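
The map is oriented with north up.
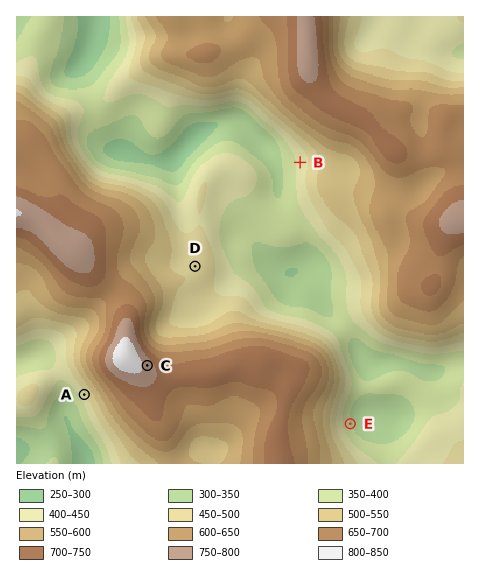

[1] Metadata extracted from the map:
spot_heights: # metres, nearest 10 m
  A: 440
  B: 420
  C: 780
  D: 490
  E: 350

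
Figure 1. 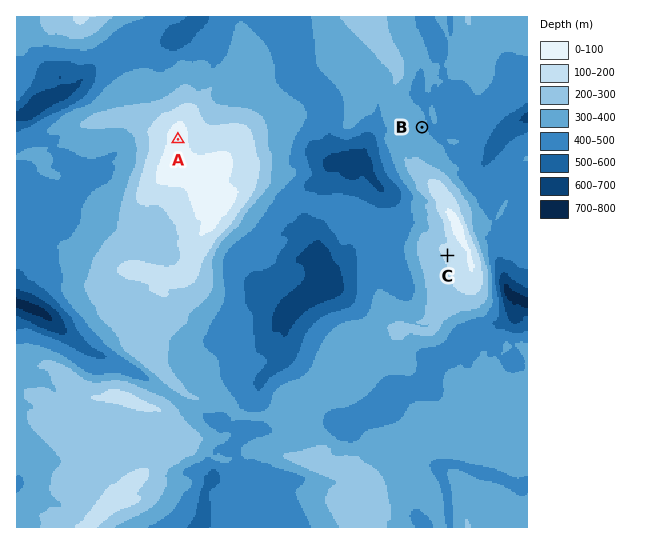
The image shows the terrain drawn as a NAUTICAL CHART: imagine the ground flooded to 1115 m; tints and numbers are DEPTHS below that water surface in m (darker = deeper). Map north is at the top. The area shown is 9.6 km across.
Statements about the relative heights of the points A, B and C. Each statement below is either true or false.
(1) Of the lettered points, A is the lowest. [false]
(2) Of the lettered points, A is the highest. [true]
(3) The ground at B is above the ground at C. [false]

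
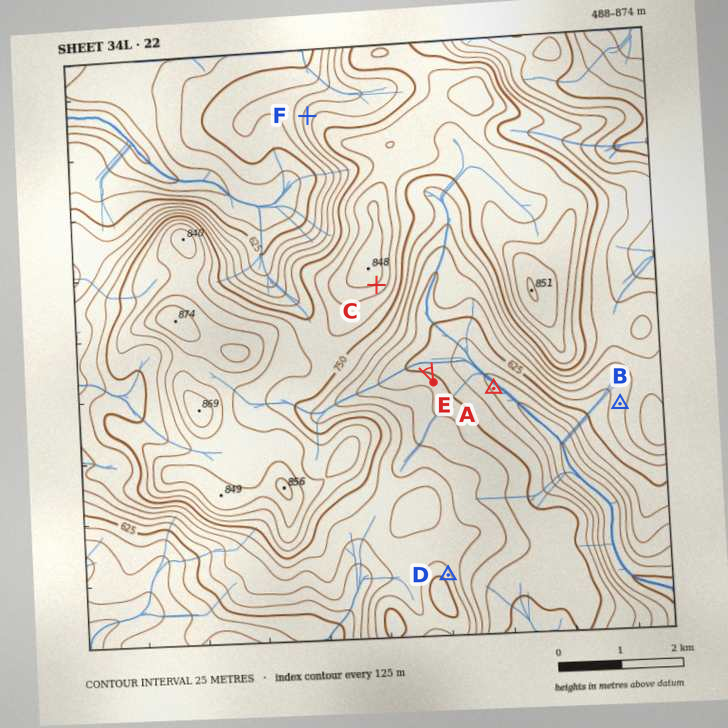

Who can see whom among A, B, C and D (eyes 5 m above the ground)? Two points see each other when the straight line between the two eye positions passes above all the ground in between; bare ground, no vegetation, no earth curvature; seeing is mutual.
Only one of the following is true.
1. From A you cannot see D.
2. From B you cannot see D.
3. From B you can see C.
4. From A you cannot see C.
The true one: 1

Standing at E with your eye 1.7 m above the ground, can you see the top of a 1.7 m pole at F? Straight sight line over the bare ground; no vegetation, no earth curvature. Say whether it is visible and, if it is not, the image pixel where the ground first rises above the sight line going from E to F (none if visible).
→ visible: false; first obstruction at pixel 413 338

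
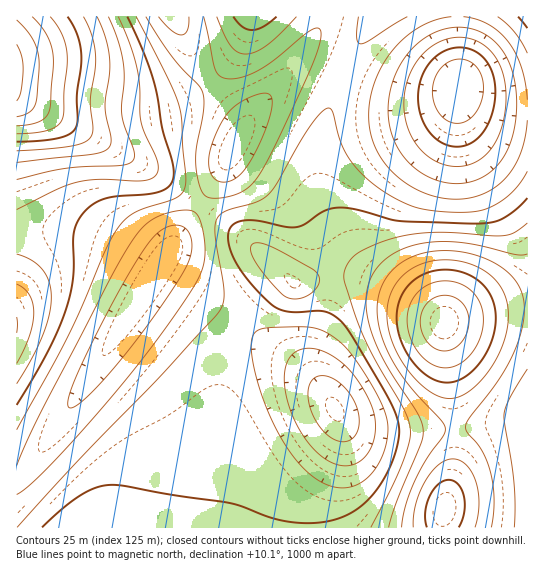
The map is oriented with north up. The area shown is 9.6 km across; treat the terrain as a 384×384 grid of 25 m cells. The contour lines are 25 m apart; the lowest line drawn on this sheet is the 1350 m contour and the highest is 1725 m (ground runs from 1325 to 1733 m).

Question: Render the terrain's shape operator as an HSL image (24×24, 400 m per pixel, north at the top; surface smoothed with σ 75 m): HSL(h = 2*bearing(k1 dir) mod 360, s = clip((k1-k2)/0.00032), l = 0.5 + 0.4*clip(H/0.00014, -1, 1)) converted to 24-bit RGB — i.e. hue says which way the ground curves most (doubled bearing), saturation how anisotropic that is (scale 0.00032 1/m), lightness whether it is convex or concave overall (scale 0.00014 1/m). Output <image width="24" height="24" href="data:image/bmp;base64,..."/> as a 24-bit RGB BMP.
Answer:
<image width="24" height="24" href="data:image/bmp;base64,Qk32BgAAAAAAADYAAAAoAAAAGAAAABgAAAABABgAAAAAAMAGAAATCwAAEwsAAAAAAAAAAAAAYI6KwIiOtISKk3+DhH6Cgn2BgnyAgnx/gXt+gXx+gH59fIR/eI6GcZqWYpGiTWehPDeeXTKuzofQ8+HY7+zcgKGySmiUUWSEImlionl/woiPp4GHjH6Dg32CgnyBg3uBg3uAgn1/gYR/fY6BeZ2Kb6eaWpmoQl2YMS+IQDOPloix8urZ8uPZtoq8Wk6WUlKDCUU/Qnx3tYOKvIWNm36Fh3yDg3uCg3uCg3yBhH+Ag4uBf5uCeqqJbK2WU4qbOEF6NCplQDxpcKBr6u2089zDxXaTiFOYZ1aDEFJIEFJLY46PwIaOsYGKkn2EhXuDhHuDhH2Ch4WChpSCgqeAebGAZqKES2B2NipTNyVHTkVWeaVJz+dc58pwwGhhl1iDel2CNHRiBz02JGhho3mAwIWOpH6Hi3yEhHyDhH+CiYuDjZ2CjK9/fax0Y4BoRTlSLxs2OyQ7V0QynZ4e0u8B1ugKoaE0hF1ZgWR8XYdkF1tPBzw2RHx3toKKuYKMmX2Fh32DhYCBjZGClaSBma98kJ9qaVBRPyI/LRYvNRotZzopyb8m2PEpwOkidacwOG85XXJzcIxuQntrCEE6D05IZISPv4SNroCJkH6DiISBkpSBoKZ+qqp0k3VbZDhOQRw/NRo6Rx1GkWBQ0cxu2OV6vt1reL5OPYdXNGtneoyQcIaDJmtjBDMuJWdipHmBvoSNon+Fj4SAlpR/o5x6pYZojkxSajBZUydZNxxSUzR5oomS1NSv4ua90N6uk8CJUaGNLWh5m4KwkX6cX3yHElVQBzo1R3x6toGJt4OInIKAl4t8n4JxoldShztIaThcVTxyJh95O0Wtnqu92t3T6+zf5unbt8m5cJeuMleO0IzNsny4pnqlR3V/CD88EVFMbWeRv4SKsICBnHx3mltloSxLmDAkXG5BP22GG0GZNHDNm7rN2+Pg6Oni6efi0MvUhH+8NjSj1om3xXq5vHquo3OcLWttBjYyK2plp3p+wH+Eq2Nvjzldkylk256oldbMII3IFWCrJ5HShsTRzd/a5ejj6OPj2sbaqHnIZC6ywXB8vnCYvHOhvXqci2aVF1dUCT46TXt3vGZzwDVakjJcdZ+z1/Tq2dryLSffKGisIqS/Yc/GqdXC097R3tTT1KzLw2DOjCS3pH1YqWNkq2qBuXSOuHmNUXh+Czk2FDg2fDtOyC9WwbSRzPblo+HOlFWfi0afXoKgJaqgM82cdMqVpsehwrCoxX+nzTm7ph6ujItRkXxblW1ko2x0unSAqGZxKkZGDiUlIzk+nMuy2PPntuDPklaCfENqgW6EfJqOSKmFJq5nOr9YcLFio45wrEtxqCmCpS6WfIVThIZXhn9eim9hp1NSwDQ9cjQ6FDs3ALufmf7mwt/Pu05vizxbgWZteJF6d6B+caR/RKRkLZU7TIU8dGtIdjdHhzNqoFWUfoVTfIJQeXRKcVY+eD0xpzw7v5SOdfjkCf/cDqqZjEBeyixTq11mkpN5e5t1dKJxbKRtZZ9xV49rS3VXS2JfaUptf1CBkVZ+gXg9c2cyZFMsZlQ2VZVWoN3Y1vXyyO3pKYN+DSMmKSU9tFtqv4aApp6AiaB1faNscqNlYJteWodpU3NzSk9oVkZncUlwg1JqemYmfX03TaVfdd7Wqfv7tfb1oc3GuWducT5TDx8kDSosXIRfxZSHvKCHo6h4iqVrfaRiZ5hbVYFgS2ptP0NjTjxjbERrfVFhgMulo+/su/r+pPX6dNLQX45lg11SqlNisViNOTxsDDAyKGJVrph4y6ONuKV/oalvjKVicZpZUYJaQGhtMTdiRzBkcD9wgFJf0fX6vvL1fM3LXYlyaV9Pc3FWaIl5eXCculu2rEabL1NbEU09R4tdw5+HyqGItaR2pKplhKFXT4ZKM2FaHihGNiFObjlkiFRUpMqsjJ14emthcl9faYR6a6iYY62ySk2injOs0jiQoFleIGpMGGhMhqFkz5uJyJp/tZ9rrKtVcYhFJ0ErExkgGhMgVDQ5jnhSuKqioIijg3ieeIShfrKxeMK3UI+2QSeFeBuD0jB51Id6WKNREWFHLXVdtY161pSHx45zt4halnJCPDElFhYdFRweOEstdZpKtq69ppK7lYS1jpewksC2ecC8OECYNg1WZRJmwkBe4K+Vx7iNMIJiD1NGUIZrzYiD2ISAxmtltUVPdTFXIRcwFSoyLXhSRbBOnZqzp4e2poqyoq6yncOvapitOBdmJgIxZRhauHhf28id2b6khqFvGF9THF5UoW9r2oaO1HeJw1uOtD+yUjGZLl2YOK+nTrqG"/>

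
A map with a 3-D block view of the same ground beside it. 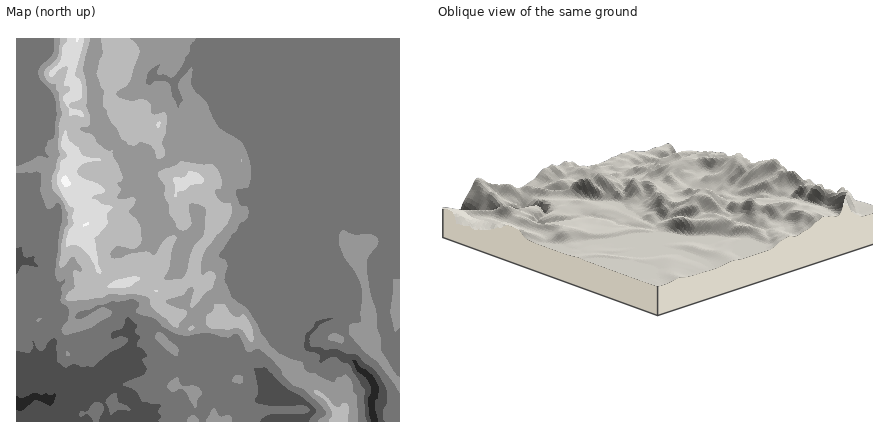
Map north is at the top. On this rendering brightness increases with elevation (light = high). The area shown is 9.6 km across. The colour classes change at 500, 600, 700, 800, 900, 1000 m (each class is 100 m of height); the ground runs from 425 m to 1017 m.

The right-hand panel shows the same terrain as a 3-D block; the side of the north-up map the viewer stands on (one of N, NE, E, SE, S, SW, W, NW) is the NE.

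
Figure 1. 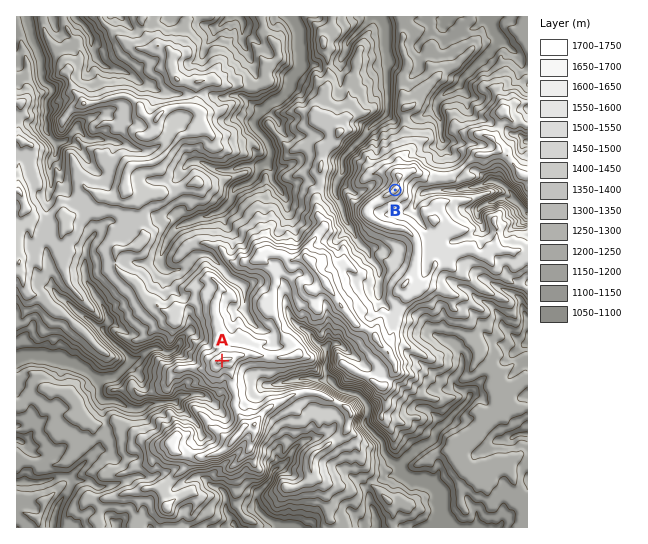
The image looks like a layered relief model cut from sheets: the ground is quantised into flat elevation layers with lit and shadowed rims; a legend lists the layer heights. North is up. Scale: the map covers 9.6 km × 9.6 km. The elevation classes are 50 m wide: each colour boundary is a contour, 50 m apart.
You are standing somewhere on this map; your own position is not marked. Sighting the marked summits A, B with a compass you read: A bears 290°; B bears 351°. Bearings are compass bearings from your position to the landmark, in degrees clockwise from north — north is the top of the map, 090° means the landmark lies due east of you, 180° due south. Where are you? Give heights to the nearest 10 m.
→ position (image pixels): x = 435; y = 438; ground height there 1070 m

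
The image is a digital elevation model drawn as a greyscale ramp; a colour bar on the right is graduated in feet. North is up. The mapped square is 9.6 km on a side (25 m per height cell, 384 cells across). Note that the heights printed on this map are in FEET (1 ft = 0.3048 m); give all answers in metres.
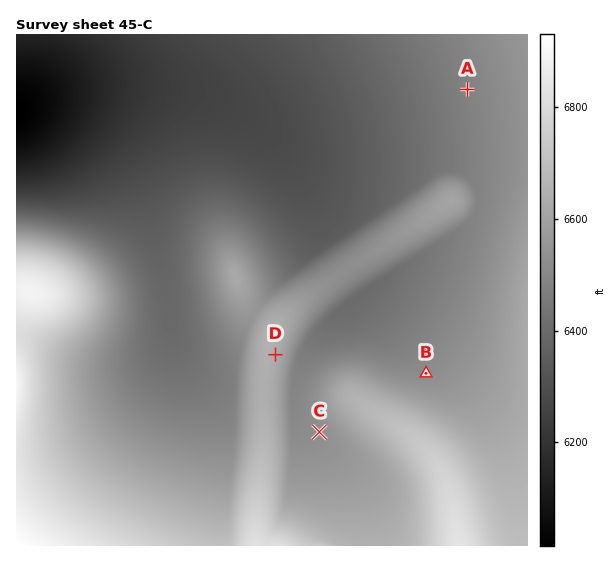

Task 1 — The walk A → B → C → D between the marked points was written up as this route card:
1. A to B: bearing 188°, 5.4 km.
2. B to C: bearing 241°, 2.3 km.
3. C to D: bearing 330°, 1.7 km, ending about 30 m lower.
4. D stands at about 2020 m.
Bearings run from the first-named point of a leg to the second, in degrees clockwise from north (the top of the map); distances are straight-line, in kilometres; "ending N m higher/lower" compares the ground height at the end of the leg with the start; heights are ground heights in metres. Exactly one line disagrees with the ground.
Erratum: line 3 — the sense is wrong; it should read higher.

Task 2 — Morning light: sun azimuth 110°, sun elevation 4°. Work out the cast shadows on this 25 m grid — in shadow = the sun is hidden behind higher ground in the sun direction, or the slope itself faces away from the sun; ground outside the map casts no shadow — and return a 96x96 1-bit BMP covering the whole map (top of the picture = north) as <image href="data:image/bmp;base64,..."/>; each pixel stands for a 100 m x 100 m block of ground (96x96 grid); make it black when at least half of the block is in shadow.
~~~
<image width="96" height="96" href="data:image/bmp;base64,Qk2+BAAAAAAAAD4AAAAoAAAAYAAAAGAAAAABAAEAAAAAAIAEAAATCwAAEwsAAAIAAAAAAAAA////AAAAAAAAAAAAAOAAAAACAAAAAAAAAeAAAAAGAAAAAAAAA+AAAAAGAAAAAAAAA+AAAAAOAAAAAAAAA+AAAAAOAAAAAAAAA+AAAAAMAAAAAAAAA+AAAAAMAAAAAAAAB+AAAAAMAAAAAAAAB+AAAAAIAAAAAAAAB/AAAAAAAAAAAAAAB/AAAAAAAAAAAAAAB/AAAAAAAAAAAAAAA/AAAAAAAAAAAAAAA/AAAAAAAAAAAAAAA/AAAAAAAAAAAAAAA/AAAAAAAAAAAAAAA/AAAAAAAAAAAAAAA/AAAAAAAAAAAAAAA/AAAAAAAAAAAAAAA/AAAAAAAAAAAAAAA/AAAAAAAAAAAAAAA/AAAAAAAAAAAAAAA/AAAAAAAAAAAAAAA/AAAAAAAAAAAAAAA/AAAAAAAAAAAAAAA/AAAAAAAAAAAAAAA/AAAAAAAAAAAAAAA/AAAAAAAAAAAAAAA/gAIAAAAAAAAAAAA/gAcAAAAAAAAAAAA/gA8AAAAAAAAAAAA/gAcAAAAAAAAAAAA/gAAAAAAAAAAAAAA/gAAAAAAAAAAAAAA/gAAAAAAAAAAAAAA/gAAAAAAAAAAAAAA/gAAAAAAAAAAAAAAfgAAAAAAAAAAAAAAfwAAAAAAAAAAAAAAPwAAAAAAAAAAAAAAHwAAAAAAAAAAAAAADwAAAAAAAAAAAAAAB4AAAAAAAAAAAAAAA4AAAAAAAAAAAAAAAcAAAAAAAAAAAAAAAMAAAAAAAAAAAAAAAGAAAAAAAAAAAAAAADgAAAAAAAAAAAAAABwAAAAAAAAAAAADgB4AAAAAAAAAAAAPgA+AAAAAAAAAAAAfwAfgAAAAAAAAAAAfgAPwAAAAAAAAAAA/gAH8AAAAAAAAAAA/AAD/AAAAAAAAAAAeAAB/gAAAAAAAAAAAAAB/4AAAAAAAAAAAAAAf+AAAAAAAAAAAAAAP/AAAAAAAAAAAAAAH/wAAAAAAAAAAAAAD/4AAAAAAAAAAAAAB/+AAAAAAAAAAAAAAf/gAAAAAAAAAAAAAP/wAAAAAAAAAAAAAD/8AAAAAAAAAAAAAB/+AAAAAAAAAAAAAAf/AAAAAAAAAAAAAAP/AAAAAAAAAAAAAAD/gAAAAAAAAAAAAAB/gAAAAAAAAAAAAAAAAAAAAAAAAAAAAAAAAAAAAAAAAAAAAAAAAAAAAAAAAAAAAAAAAAAAAAAAAAAAAAAAAAAAAAAAAAAAAAAAAAAAAAAAAAAAAAAAAAAAAAAAAAAAAAAAAAAAAAAAAAAAAAAAAAAAAAAAAAAAAAAAAAAAAAAAAAAAAAAAAAAAAAAAAAAAAAAAAAAAAAAAAAAAAAAAAAAAAAAAAAAAAAAAAAAAAAAAAAAAAAAAAAAAAAAAAAAAAAAAAAAAAAAAAAAAAAAAAAAAAAAAAAAAAAAAAAAAAAAAAAAAAAAAAAAAAAAAAAAAAAAAAAAAAAAAAAAAAAAAAAAAAAAAAAAAAAAAAAAAAAAAAAAAAAAAAAAAAAAAAAAAAAAAAAAAAAAAAAAAAAAAAAAAAAAAAAAAAAAAAAA="/>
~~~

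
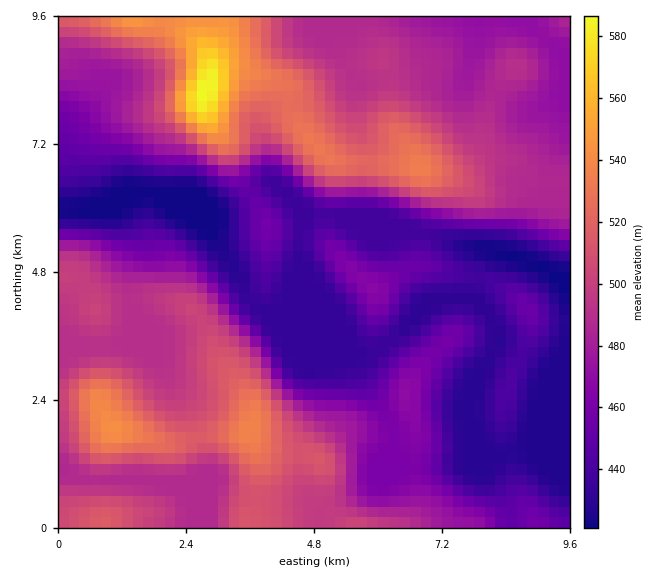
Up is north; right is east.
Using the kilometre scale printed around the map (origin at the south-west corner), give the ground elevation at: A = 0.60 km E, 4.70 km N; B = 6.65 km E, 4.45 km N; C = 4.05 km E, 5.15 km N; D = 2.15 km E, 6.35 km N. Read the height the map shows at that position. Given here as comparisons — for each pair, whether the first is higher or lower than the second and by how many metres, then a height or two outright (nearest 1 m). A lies higher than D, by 76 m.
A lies higher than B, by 58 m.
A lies higher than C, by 48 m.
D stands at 422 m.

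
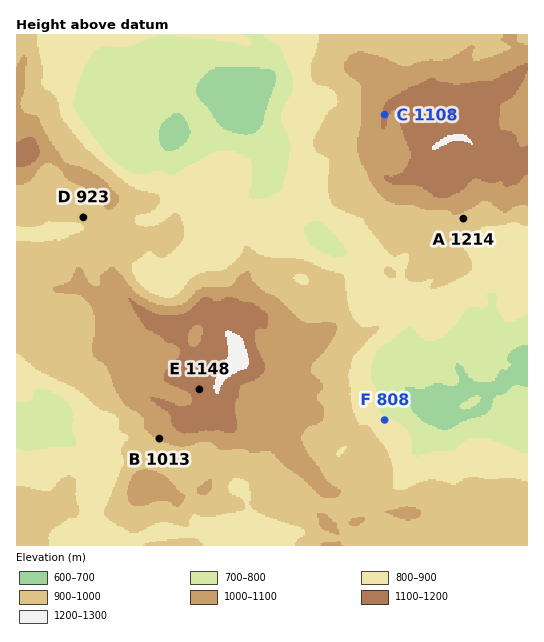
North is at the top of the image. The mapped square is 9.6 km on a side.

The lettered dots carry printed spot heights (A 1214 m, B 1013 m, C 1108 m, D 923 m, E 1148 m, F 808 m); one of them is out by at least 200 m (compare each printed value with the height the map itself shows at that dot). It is A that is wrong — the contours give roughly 964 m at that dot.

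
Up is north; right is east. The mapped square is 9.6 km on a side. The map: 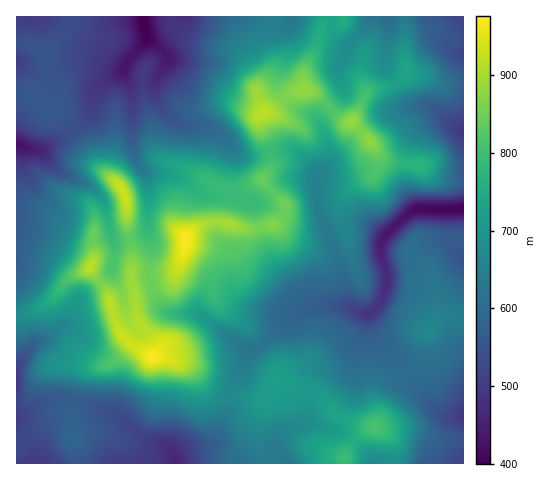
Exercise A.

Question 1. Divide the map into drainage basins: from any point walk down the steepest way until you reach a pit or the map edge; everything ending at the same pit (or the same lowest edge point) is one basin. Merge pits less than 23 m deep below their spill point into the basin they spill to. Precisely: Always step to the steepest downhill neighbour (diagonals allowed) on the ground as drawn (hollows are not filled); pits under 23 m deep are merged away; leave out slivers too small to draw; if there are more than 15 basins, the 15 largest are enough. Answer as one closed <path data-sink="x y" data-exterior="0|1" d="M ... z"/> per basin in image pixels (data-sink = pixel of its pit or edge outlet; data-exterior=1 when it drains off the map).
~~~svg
<path data-sink="463 208" data-exterior="1" d="M305 90l-14 4-17 14-11 5-4 6 13 39-2 10-8 12 24 24 1 4-3 7-8 9-19 4-13 0-20-6-16 0-13 6-10 10-1 14-11 23-39 12 2 25 5 13 14 16 1 10-2 5 13 2 21 8 16 20 12 8 43 6 7-4 10-14 8 0 32 12 18 20 10 6 30 7 4-7-2-27 6-10 8-5 19-4 12-10 3-9 3-20 14-17 11-3 12 0 0-134-23-3-21-13-24-2-12-3-12-17-21-22-3 1-7-3-25-25z"/><path data-sink="144 24" data-exterior="0" d="M343 16l-268 0-2 8-27 28 2 12 10 25-1 19-6 5 8 1 5 5 31 46 22 18 7 11 3 9 0 21 6 31-1 25 1 7 40-12 9-16 4-23 18-12 20-2 20 6 13 0 19-4 8-9 3-7-1-4-24-24 8-12 2-10-13-39 4-6 11-5 17-14 13-5-1-15 12-22 5-23 6-4 16-3z"/><path data-sink="175 463" data-exterior="1" d="M131 344l-19 18-25 6-8 8-9 35 3 17-1 12 4 8 1 16 266 0 2-9 7-11 13-14 7-3-18-4-17-7-21-22-32-12-8 0-10 14-7 4-43-6-8-5-20-23-26-9-9 1z"/><path data-sink="17 145" data-exterior="1" d="M29 95l-13 2 0 217 8 1 19-10 15-13 9-12 23-13 18 27 4 17 9 23 15 13 17 10 3-6-1-10-14-16-5-13 0-12-4-20 1-25-6-31 0-21-3-9-5-9-24-20-31-46-5-5-12 1z"/><path data-sink="17 384" data-exterior="1" d="M90 267l-23 13-9 12-15 13-16 9-11 1 1 128 3 0 6-8 22-17 12-4 9 1 11-41 7-6 25-6 18-18-9-10-5-9-10-35-14-18z"/><path data-sink="463 131" data-exterior="1" d="M407 72l-7 8-8 5-25 7-15 30 20 21 12 17 12 3 24 2 21 13 22 2 1-97-23 1z"/><path data-sink="463 416" data-exterior="1" d="M454 315l-13 3-13 15-5 27-9 11-11 5-13 2-11 10-3 5 2 27-4 6 2 2 6 3 28-1 25 10 29-2 0-122z"/><path data-sink="389 17" data-exterior="1" d="M404 16l-60 0-2 6-19 4-3 3-5 23-12 22 0 14 13 6 25 25 7 3 5-1 14-29 25-7 8-5 7-7-4-17z"/><path data-sink="463 17" data-exterior="1" d="M463 16l-59 1-1 39 6 17 12 3 20 8 23-2z"/><path data-sink="34 463" data-exterior="1" d="M68 414l-8 0-12 4-22 17-6 8-3 0-1 20 60 1 1-10-5-14 0-20z"/><path data-sink="17 62" data-exterior="1" d="M21 43l-5 0 0 53 13-1 19 20 9-7 1-19-8-18-4-17z"/><path data-sink="36 17" data-exterior="1" d="M74 16l-57 0-1 26 10 2 20 9 27-29z"/><path data-sink="463 463" data-exterior="1" d="M410 430l-26 1 28 4 14 6 5 10 2 13 31-1-1-25-28 2z"/>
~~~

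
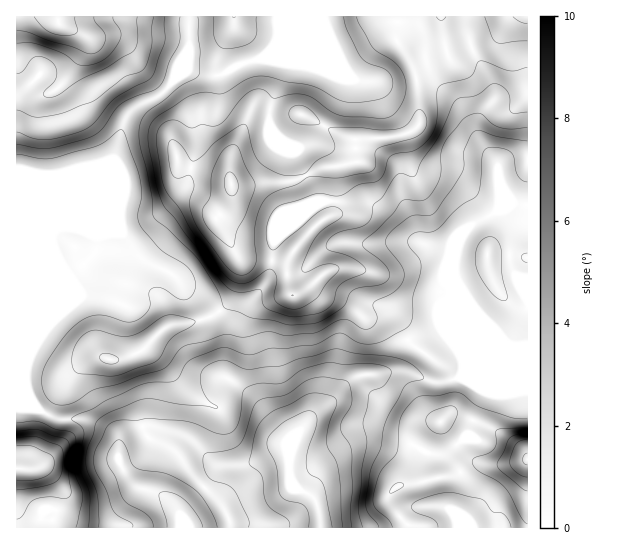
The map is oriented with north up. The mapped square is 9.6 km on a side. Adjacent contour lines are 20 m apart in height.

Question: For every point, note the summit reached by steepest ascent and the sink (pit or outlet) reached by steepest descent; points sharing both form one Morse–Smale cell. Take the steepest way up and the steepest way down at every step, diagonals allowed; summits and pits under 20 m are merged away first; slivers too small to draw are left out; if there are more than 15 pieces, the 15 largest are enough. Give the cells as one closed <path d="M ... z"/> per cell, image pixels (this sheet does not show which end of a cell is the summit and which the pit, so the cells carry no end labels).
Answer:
<path d="M266 59l-25 5-19 11-7 1-12-1-14-6-11 7-17 19-28 14-9 12-9 37-12 29-38 39 24 6 33 1 11 17 12 11 26 12 11 12 24 12 13 13 9 19-4 32 1 16 21 14 15 15 27 31 5 10 3-12 9-12 14-14 11-6 19-22 13-6 16 0 13-4 6-8 6-17 7-7 29-12 21 26-1-66-4-10 1-26 4-13 5-8 32-20 3-7 0-12-3-28-18-24-20-36-28-23-12-1-16 4-44-2-46-18-26 0z"/><path d="M189 16l-173 1 0 389 2 2 18-1-8-12-3-9 0-16 6-17 12-20 6-7 20-51 16-11 11-13 1-13-2-2-16-7-15-2 39-40 10-25 8-33 7-15 10-9 23-10 16-18 12-30z"/><path d="M119 232l-31 1 9 5-1 13-11 13-16 11-20 51-14 19-8 20-2 21 3 9 7 11 7 6 5 1 20-34 11-11 16-9 11-2 10 3 4 3 9 24 8 14 7 26 14 0 33 12 24 24 5 2 30-1 30-16 7 0 4 8 2-10-4-9-42-46-19-12-3-5 4-45-9-19-13-13-24-12-11-12-26-12z"/><path d="M401 371l-23 4-16 0-9 4-23 24-11 6-23 26-7 22 0 18 4 10 5 4 12 6 5 4 4 10 2 19 88 0-20-27 0-7 8-7 56-11 20-12 22 1 33-6-1-80-69-2-23 6z"/><path d="M527 16l-249 0-1 23-5 10-9 9 24 5 26 0 46 18 44 2 16-4 12 1 28 23 20 36 18 24 3 28 0 12-3 6 13-5 17 1z"/><path d="M521 204l-11 0-12 5-8 7-21 11-9 11-5 21 0 18 4 10 1 66-22-26-28 12-7 7-6 17-7 9 19 0 26 11 23-6 70 1 0-172z"/><path d="M49 415l-4 0-10 34-8 17-4 3 19-1 13 13 4 8 0 10-7 22 1 7 127-1 0-13-13-15-12-7-17-4-10-10-9-17 0-19-5-9-27-13-25 0z"/><path d="M151 425l-8 2 2 7 5 5 19 8 11 10 15 21 28 28 8 22 89-1 0-12-5-16-5-4-12-6-7-10-2-25-3-6-7 0-30 16-30 1-5-2-24-24-11-6z"/><path d="M527 460l-32 5-22-1-20 12-54 9-10 9 0 7 8 13 13 14 117 0z"/><path d="M142 427l-16 8-7 11 0 15 9 17 10 10 17 4 12 7 13 15 1 14 49 0-1-9-10-18-24-23-22-29-23-10z"/><path d="M105 357l-11 2-16 9-11 11-20 35 15 6 19-1 17 5 16 9 5 12 7-10 17-10-7-24-8-14-9-24-4-3z"/><path d="M277 16l-87 0-1 31-12 28 2 1 10-7 14 6 12 1 7-1 19-11 21-5 10-10 5-10 2-9z"/><path d="M17 407l-1 120 35 1 8-29 0-10-14-20-22 0 4-3 8-17 5-20 7-15-10-6z"/>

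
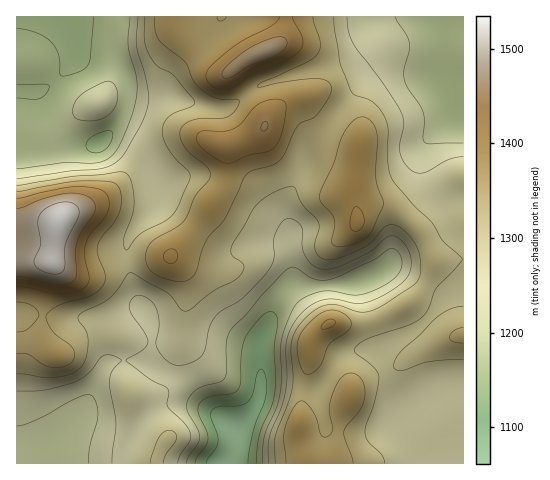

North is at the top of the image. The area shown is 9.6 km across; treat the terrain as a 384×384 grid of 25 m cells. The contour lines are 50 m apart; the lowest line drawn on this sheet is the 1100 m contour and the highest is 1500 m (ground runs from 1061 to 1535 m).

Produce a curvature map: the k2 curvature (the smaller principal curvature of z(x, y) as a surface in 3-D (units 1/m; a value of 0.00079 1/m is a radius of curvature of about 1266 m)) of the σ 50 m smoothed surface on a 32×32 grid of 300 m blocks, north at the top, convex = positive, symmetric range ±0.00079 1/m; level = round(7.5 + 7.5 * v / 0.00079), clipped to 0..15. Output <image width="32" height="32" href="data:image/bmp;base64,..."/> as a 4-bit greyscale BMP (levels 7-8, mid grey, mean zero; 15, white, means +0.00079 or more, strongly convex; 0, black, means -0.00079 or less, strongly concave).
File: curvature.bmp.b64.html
<image width="32" height="32" href="data:image/bmp;base64,Qk12AgAAAAAAAHYAAAAoAAAAIAAAACAAAAABAAQAAAAAAAACAAATCwAAEwsAABAAAAAAAAAAAAAAABEREQAiIiIAMzMzAERERABVVVUAZmZmAHd3dwCIiIgAmZmZAKqqqgC7u7sAzMzMAN3d3QDu7u4A////AId3ZYdYYxEzFXeHiHhld3d3d3WHR5mWMwSnVWdWVnd3d3d1Z0SbpSMBiZRVRGd4d3dmZVZjRDAUEEiiV2NXd3h2VVRZlWUiRkAWYlmkVnd3ZUQyWZZ3VohgBUM6o1dmd2aJYTZlVWiYUAZlFnNodlVmq5M0VWiHh1AHmDNFaHZmd3h0WHVoiHZgCbdDRVZ3eHdlZnh1Z3dlYQWnh1ZkRYpmUzRWZGd2Z3MAWug2d1NWQzMzRERWd2d0IxJkNnmFVURoh3Y0VWd4hiMgAAJGZmZXqnZ1J5h2aIhjMyEAAkZ2WKhkZDm6hmeIckmXMhFJhlZmU1Q4qHdlZmNJl4UBVmZWd2RDFHZmdmdkNWfIA3dWV6qHdTI1V4ZnZFRHpiV2WEiaiIdURImXZmRodnZnZWZHeYh3VVRod2d1V5h2Z1ZmIiRmVVVlMjVWZUZ3dlZWeTIQATRlVURmVmQ2ZndVVnlmZCAFdVZ4mWiENleIZUVmd3dTAnVnmWZppDZGqWZUVYdnZ0BnZ3dEepRWNIhndmZ3Z3qgNlQQAEmEd0Jnd3ZnZlZ5khZTJGIBV4mEVndmZ3dlVWIXZHi6MAA1h1ZmZneIdmVhN2ZUeGdSElZXd2Z3iHdmcWh3ZDaJmGd2V4d2aHd3dnFZmHZDRol3dkeIdmh3d3aCN4d3dTIkVnZFVmZ3"/>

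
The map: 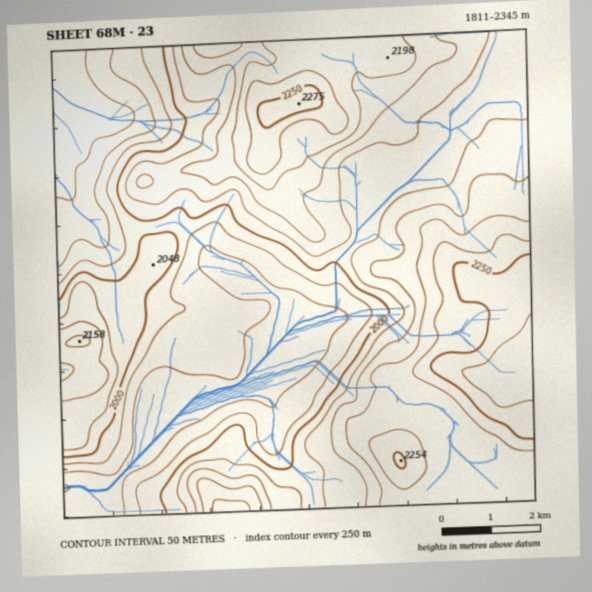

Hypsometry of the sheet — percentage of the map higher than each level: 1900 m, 86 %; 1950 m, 74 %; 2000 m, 66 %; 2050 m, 51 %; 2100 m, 36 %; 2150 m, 26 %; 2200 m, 12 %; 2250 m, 6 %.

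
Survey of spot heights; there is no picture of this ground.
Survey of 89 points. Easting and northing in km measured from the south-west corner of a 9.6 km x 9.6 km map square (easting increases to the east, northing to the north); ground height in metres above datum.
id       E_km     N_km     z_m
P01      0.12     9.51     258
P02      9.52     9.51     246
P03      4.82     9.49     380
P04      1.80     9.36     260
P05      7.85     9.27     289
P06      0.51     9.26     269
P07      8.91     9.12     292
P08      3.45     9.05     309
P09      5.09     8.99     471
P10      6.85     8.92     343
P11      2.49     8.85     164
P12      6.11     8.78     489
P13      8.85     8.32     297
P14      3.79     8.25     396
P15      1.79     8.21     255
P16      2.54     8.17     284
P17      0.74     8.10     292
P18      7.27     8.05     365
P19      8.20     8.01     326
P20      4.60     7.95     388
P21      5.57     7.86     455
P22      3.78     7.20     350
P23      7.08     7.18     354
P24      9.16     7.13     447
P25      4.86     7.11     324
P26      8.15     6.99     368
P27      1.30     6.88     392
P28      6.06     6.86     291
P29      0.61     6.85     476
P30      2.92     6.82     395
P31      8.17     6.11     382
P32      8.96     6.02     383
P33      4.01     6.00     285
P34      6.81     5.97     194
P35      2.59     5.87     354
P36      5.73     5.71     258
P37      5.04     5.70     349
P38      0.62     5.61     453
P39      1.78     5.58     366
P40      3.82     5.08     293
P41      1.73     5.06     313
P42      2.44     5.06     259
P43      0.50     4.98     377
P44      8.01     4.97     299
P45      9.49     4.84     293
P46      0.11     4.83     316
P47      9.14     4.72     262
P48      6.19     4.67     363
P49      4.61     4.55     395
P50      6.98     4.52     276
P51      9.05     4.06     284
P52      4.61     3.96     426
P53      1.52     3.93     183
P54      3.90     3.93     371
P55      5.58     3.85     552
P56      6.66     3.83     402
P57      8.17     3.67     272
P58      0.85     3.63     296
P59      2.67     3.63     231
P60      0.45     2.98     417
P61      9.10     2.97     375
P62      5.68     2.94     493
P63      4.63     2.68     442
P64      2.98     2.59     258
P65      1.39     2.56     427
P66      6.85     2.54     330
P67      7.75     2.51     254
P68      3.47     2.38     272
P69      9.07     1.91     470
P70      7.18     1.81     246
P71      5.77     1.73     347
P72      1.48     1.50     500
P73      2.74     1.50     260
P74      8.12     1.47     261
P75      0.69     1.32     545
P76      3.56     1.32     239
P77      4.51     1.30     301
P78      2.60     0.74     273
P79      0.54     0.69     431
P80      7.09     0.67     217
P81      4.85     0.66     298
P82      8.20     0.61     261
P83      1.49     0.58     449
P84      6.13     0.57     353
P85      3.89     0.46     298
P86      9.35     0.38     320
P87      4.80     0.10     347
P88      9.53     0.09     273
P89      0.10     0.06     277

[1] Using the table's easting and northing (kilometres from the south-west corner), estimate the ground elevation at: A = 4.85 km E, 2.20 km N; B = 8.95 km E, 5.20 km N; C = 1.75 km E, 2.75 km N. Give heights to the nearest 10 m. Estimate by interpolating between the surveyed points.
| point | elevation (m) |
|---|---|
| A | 420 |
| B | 260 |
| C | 360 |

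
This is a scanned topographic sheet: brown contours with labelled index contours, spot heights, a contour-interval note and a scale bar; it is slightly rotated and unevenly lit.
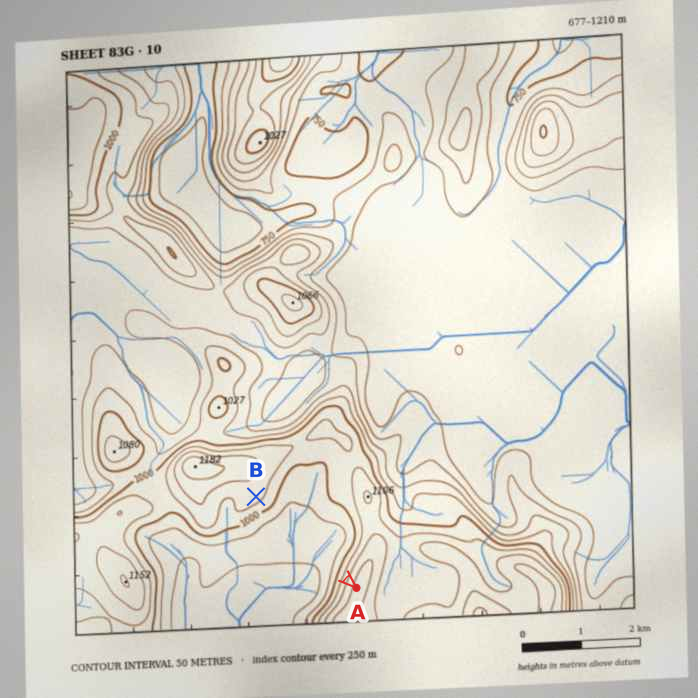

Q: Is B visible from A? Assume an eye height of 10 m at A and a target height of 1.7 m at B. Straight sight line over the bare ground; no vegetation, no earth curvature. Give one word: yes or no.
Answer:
yes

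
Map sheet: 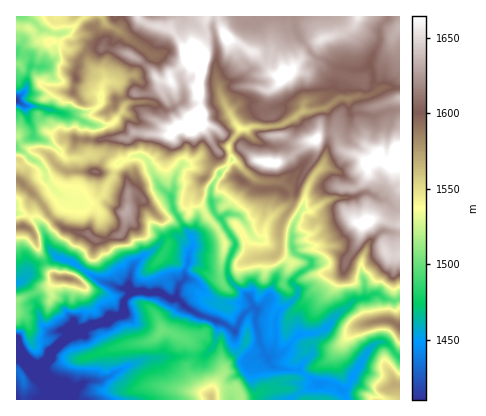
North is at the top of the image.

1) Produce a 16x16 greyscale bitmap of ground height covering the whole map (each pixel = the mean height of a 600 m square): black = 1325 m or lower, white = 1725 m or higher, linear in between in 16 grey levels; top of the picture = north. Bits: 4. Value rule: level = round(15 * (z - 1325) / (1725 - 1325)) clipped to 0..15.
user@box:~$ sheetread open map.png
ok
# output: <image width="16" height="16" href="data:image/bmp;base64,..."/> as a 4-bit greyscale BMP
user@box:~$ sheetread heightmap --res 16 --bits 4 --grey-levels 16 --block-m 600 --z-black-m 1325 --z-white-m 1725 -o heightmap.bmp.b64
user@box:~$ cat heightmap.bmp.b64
<image width="16" height="16" href="data:image/bmp;base64,Qk32AAAAAAAAAHYAAAAoAAAAEAAAABAAAAABAAQAAAAAAIAAAAATCwAAEwsAABAAAAAAAAAAAAAAABEREQAiIiIAMzMzAERERABVVVUAZmZmAHd3dwCIiIgAmZmZAKqqqgC7u7sAzMzMAN3d3QDu7u4A////ADM0VmeGVVVpI1VVZmVFVlhENWZmVUVXd2VERlRERWaJZ3VERGVWd2dXZkVVaId6m4aKhmV4h4q8mZm5d3iYm8yYiKl4eaqbvJiZmImau6vNeJmZqqq7u81neKvNuaq7u1eZq7yquqqraJmbzavMu6t4mrq9zMzLu3iaq8zLu8zL"/>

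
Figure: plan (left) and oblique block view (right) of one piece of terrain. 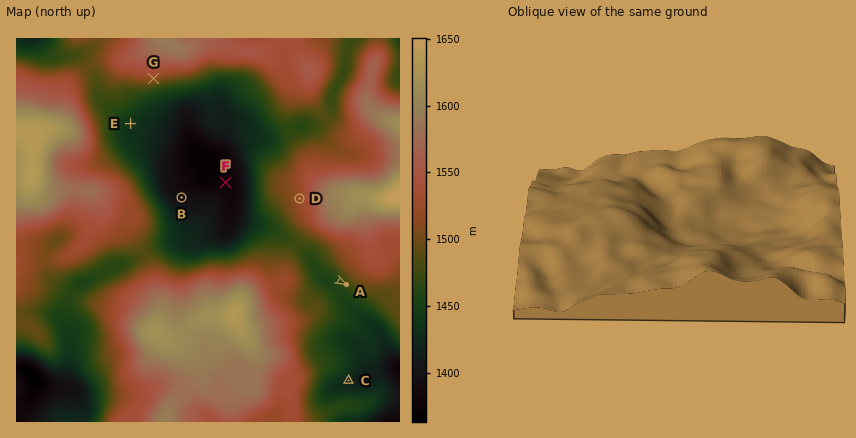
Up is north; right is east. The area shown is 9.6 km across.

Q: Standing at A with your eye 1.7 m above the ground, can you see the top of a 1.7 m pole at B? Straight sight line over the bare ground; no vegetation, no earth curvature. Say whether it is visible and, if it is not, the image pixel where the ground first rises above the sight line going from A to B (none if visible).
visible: false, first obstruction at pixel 314 268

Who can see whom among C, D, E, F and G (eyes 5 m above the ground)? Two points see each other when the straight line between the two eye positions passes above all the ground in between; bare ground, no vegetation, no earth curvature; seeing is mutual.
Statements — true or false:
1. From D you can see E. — true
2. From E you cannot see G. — false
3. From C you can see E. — false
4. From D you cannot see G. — false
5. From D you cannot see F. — true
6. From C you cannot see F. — true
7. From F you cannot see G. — false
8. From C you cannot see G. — true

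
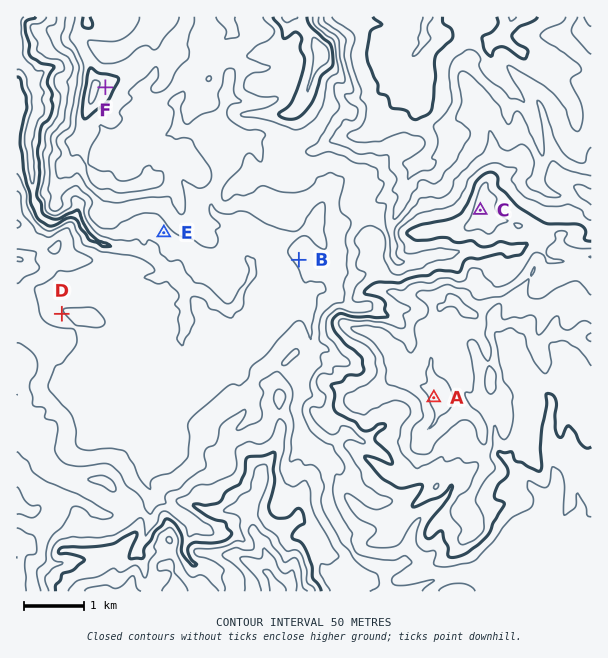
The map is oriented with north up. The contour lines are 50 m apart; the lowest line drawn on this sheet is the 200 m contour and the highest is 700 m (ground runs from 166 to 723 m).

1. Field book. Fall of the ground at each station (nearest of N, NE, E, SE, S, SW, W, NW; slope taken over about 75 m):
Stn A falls W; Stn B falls SW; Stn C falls W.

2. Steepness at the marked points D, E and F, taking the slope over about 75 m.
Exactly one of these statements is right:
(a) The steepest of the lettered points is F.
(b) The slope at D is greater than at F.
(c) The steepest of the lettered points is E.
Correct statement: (a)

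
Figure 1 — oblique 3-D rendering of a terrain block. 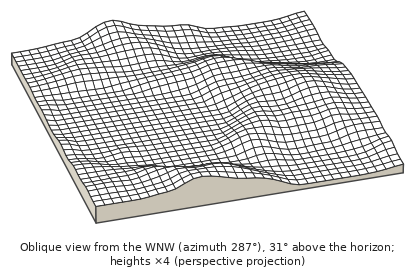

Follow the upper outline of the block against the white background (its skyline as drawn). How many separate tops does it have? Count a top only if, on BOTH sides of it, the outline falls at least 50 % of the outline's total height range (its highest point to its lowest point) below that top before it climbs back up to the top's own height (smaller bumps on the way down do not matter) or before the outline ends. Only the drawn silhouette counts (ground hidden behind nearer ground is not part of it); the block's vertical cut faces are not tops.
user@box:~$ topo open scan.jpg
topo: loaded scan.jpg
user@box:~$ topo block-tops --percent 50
0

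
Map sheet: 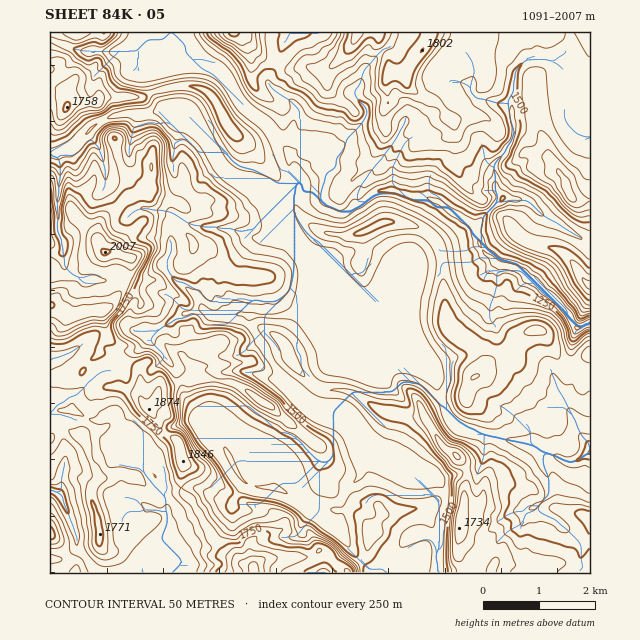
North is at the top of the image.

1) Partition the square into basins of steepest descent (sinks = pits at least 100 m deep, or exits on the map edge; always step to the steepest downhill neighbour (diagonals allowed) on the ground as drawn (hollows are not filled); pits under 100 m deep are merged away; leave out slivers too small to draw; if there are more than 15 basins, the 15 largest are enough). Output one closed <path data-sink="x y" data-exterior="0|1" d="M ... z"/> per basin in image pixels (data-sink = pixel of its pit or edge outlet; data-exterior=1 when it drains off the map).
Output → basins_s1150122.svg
<path data-sink="577 328" data-exterior="0" d="M590 32l-540 0 0 344 28 0 22-24 39 17 2 31 16 19 4 9 18 16 4 20-2 12 1 16 10 8 20 35 11 15 16 12 11 4 5 7 335 0 0-54-10-5-33-7-18-20-11 0-14-4-14 1-7 5 0 7-5 13-7 5-8 0 3-45-9-12-17-14-16-27 1-4 18-10 20-4 8-17 5-5 2 0 13-14 16-5 12-20 7-5 17 0 12 22 8 9 15-1 12-10z"/><path data-sink="60 496" data-exterior="0" d="M100 352l-22 24-28 2 0 194 203 1 1-4-4-3-11-4-16-12-11-15-20-35-10-8-1-16 2-12-4-20-18-16-4-9-16-19-1-31z"/><path data-sink="590 452" data-exterior="1" d="M540 331l-9 0-10 4-14 22-16 5-13 14-2 0-5 5-8 17-20 4-19 11 16 30 20 17 6 9-3 45 8 0 7-5 5-13 0-7 4-4 17-2 28 5 18 20 40 9 0-163-16 9-11 0-8-9-11-21z"/>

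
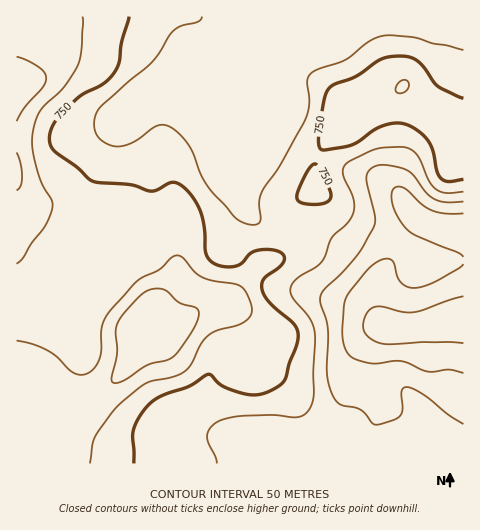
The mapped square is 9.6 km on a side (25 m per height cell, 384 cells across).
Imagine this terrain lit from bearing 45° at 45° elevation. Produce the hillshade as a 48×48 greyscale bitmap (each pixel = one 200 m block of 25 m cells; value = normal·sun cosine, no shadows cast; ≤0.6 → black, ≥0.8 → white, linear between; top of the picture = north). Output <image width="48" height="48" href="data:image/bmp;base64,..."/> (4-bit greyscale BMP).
<image width="48" height="48" href="data:image/bmp;base64,Qk32BAAAAAAAAHYAAAAoAAAAMAAAADAAAAABAAQAAAAAAIAEAAATCwAAEwsAABAAAAAAAAAAAAAAABEREQAiIiIAMzMzAERERABVVVUAZmZmAHd3dwCIiIgAmZmZAKqqqgC7u7sAzMzMAN3d3QDu7u4A////AIiId4mqqqqZiJq6qYiIiIiZmql2eZmZmYiIeImqqqqZiZq6mYiIiIiZqql3iamZmZmIiJmaqqqpmaqpmIiIiIiZqpmImqmamamYiIiZmaqZmZmYiId3d3iamZmZmpmaqqmZmHeJmZmZiIiId3ZmZniaqqqpmYmaqpmIh3eIiJmIh4iHZlRFVXmrqqqph3mqqoiId3iIh4h3d3d2UzNFVoq8u7qodoq7qoiIiJmYdndlVWdlMzRmZ5vdy6qXZ6vLqoiImqqHZmZTNGdkRGeIiaztyqmHec3Lu4iImrqGZmZDNGh2V4mZmb3typmZrN3Lu5mZq6l1VmZUVomHeJmZmbzduqu7ze26u6qqu6lkNWdmeJqXeIiIibzdy8zM3dyqu7u7u5hTJGd3iJqHZ3iIib3d3d3czLurvLu7qYdSJGd3eJl2VniIic3u3dzLqqqrzKqpiIdTNGd3iZl2VniIm9/+3MupiImqu5iIiIdlVXeJq7qHZomrzv/+3LqHZmeIiIiIiIh3ZnibzMqYeKzd7//ty6l1RFZmZoh3eIiId3i93bqpm97u3d3LqphkNEVmZnZmeIiIh3m93Lu7ze7cu7qZmYdlRFVmZmZniZiIiIm8u7ze7typmYd3iIh1VWZmZnd4mZiIiImqqs3u3LmHd3d3iIh2ZneId4iImZiIiImIms7suYiJmYiIiIh2ZniZiIiImZmIiIiHis3KmImruqmZiIiHd4mqqoiIiZmIiIh3iry5mau7qqqZiZmHeJq7uoiImqmIiIh3ibu6q8u5iJmYiZmZqru6qoiJmph3eIiIibu7vLqGZ4iHeJqrzLqYd4iJmpdniJmYmrzMy6hlVndmeavN25dTM3iZqph4mqqpmr3dypdVVmZmis3dymIAAImqqqmau7upms7tuodmZ3Z5ve7cpyAAAKvLu7u7zLqZm97sqYd3d3ec7u3KhAAAAM3cu7zMu6mIm97KmIh3d3it7cunQQAAI97svMzLqZiIm925iIiHd3isyph0IAACRO7svMy6mYiIrNyoiIiHdniZhmVCIhACRe7su7u6mZiJvdyYiIiHdmd2VERDRCESVt3bqquqmZiazcuYiIiId2ZURFZVVCATZ8zKmaqqqZmazLmIiIiIh2VEVndlUxElebu6maqqmZiau6iIiIiIh2QzaIdlQyNXmqqpiJmZmYiaqYiIiIiIiGQkaJhlREaJvJiHeIiIiIiJmIiIiIiIiGMkeZh2VnmrzIiHeHdmeIiIiIiIiIiIh1M2mqmHd5vMzJmZmHZmeIiIiIiIiIiIh1VoqqmHeKzcuru7qYd4iIeIiIiIiIiIh2eKqpmIis7bmczLupmZqYiIiIiIiIiIiImqqpiZrO7amszLqqmqqpmIiIiIiIiIiImamYiavO7Kq7uqqqmqqqmZiIiIiIiIiIiZmIibzd27vKqpmZmqqqmZiHd4iIiIiIiIiImrzMy7vJmZmZmqqpmZiHd4iIiIiIiIiImau7uqu5mZmZmqqZmZiHeIiIiIiIiIiImaqqqqqg=="/>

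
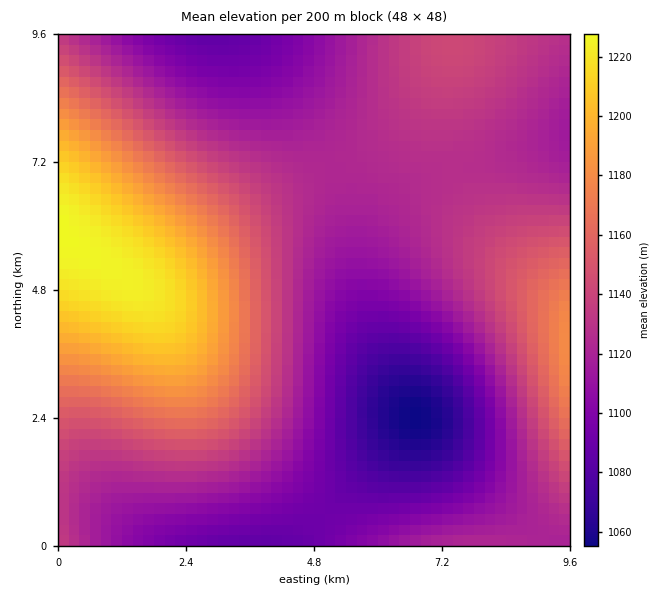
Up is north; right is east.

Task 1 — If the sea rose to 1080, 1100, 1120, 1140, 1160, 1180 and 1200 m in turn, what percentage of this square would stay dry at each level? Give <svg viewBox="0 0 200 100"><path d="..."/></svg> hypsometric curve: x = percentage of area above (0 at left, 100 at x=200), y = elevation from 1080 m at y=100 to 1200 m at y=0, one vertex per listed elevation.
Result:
<svg viewBox="0 0 200 100"><path d="M189 100l-25-17-38-16-62-17-22-17-15-16-10-17"/></svg>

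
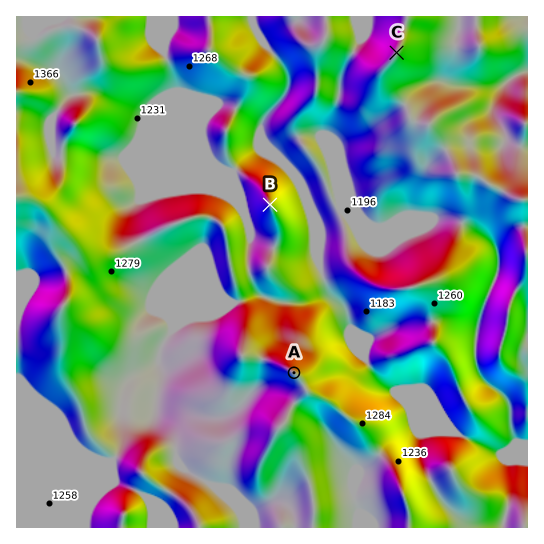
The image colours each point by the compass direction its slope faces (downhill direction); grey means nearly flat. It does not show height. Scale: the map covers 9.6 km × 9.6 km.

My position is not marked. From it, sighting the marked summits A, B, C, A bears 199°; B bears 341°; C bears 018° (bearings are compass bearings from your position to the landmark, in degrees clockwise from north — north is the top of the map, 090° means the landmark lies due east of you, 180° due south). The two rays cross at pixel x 310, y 322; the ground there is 1235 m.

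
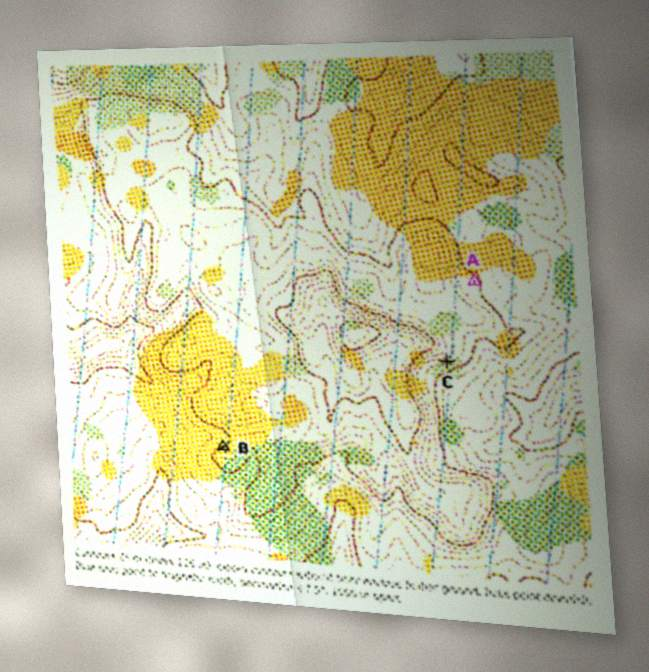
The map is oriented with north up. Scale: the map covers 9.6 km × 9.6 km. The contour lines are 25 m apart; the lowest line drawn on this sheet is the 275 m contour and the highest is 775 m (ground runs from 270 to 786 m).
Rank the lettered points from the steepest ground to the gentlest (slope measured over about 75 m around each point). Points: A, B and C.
C B A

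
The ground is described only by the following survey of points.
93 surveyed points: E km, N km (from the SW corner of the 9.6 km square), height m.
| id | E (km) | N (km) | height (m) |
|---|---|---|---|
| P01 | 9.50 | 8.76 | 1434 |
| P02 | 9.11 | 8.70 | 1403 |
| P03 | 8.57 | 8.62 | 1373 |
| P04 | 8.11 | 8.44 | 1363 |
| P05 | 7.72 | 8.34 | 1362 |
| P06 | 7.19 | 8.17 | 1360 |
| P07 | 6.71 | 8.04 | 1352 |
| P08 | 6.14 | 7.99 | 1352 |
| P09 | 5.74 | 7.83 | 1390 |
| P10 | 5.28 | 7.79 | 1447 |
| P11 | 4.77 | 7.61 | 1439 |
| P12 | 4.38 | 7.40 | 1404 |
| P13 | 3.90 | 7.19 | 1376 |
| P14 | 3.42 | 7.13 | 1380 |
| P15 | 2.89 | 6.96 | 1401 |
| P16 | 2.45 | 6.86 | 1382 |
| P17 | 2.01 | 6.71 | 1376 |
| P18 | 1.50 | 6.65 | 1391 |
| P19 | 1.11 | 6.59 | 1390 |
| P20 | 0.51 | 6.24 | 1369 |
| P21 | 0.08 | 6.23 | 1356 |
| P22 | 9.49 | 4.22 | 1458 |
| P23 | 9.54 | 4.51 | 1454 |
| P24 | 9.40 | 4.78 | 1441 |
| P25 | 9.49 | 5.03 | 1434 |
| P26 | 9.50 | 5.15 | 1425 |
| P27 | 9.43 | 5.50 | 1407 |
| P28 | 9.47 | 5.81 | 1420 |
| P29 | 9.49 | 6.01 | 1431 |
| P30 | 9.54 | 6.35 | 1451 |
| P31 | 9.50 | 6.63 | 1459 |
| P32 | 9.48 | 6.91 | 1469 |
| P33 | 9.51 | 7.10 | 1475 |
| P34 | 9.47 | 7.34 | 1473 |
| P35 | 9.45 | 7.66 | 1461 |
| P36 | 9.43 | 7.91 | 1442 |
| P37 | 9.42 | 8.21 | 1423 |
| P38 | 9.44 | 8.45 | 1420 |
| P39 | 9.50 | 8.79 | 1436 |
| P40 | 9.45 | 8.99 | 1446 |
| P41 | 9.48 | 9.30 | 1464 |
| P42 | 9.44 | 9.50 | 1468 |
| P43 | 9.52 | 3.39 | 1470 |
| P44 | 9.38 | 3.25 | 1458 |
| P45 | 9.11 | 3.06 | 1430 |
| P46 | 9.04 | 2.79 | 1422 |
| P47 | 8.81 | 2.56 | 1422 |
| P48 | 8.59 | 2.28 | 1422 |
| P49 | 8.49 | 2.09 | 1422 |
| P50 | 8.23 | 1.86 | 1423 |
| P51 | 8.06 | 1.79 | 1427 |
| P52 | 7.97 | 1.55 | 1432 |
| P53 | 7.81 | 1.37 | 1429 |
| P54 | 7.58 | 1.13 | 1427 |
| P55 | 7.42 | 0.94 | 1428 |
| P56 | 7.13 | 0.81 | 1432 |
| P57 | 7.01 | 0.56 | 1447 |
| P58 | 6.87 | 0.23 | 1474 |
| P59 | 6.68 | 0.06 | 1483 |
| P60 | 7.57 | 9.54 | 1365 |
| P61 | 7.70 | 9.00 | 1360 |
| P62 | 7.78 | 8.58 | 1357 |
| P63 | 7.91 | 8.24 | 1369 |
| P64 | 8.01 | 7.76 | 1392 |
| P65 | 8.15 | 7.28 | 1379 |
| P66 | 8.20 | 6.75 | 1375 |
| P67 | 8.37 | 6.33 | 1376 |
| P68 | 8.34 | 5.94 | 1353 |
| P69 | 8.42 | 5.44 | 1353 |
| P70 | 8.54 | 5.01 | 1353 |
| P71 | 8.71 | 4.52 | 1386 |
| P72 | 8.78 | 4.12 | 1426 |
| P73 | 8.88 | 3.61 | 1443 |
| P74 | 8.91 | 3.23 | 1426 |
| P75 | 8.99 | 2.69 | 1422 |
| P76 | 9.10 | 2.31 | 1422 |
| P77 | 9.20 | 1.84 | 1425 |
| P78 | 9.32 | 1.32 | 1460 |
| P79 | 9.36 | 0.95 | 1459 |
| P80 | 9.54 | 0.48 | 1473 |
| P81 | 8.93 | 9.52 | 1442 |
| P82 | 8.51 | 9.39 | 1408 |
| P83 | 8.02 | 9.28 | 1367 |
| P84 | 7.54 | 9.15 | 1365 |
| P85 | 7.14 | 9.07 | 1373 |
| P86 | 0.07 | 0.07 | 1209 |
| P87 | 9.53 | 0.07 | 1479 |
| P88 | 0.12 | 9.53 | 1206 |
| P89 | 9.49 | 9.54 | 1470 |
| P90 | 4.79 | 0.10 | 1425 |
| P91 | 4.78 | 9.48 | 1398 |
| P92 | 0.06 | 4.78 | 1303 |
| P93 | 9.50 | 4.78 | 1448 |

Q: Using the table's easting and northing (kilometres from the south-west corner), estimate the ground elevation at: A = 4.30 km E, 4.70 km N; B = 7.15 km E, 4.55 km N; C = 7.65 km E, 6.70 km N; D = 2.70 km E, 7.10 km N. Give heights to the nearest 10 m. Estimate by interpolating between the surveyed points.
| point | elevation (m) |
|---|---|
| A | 1390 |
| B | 1370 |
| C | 1360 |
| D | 1410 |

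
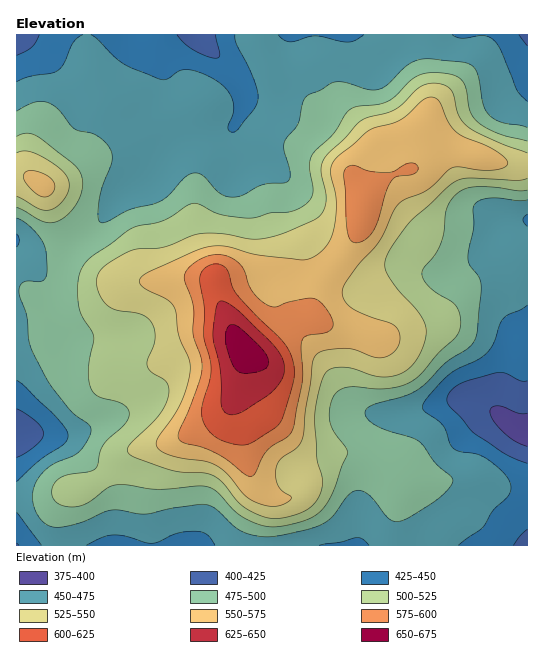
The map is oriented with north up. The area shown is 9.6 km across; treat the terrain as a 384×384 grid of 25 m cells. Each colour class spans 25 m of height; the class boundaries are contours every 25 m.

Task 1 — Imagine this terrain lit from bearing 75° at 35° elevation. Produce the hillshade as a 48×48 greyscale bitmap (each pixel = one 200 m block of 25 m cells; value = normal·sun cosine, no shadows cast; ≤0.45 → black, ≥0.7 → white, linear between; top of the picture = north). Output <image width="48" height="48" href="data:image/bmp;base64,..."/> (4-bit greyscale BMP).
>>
<image width="48" height="48" href="data:image/bmp;base64,Qk32BAAAAAAAAHYAAAAoAAAAMAAAADAAAAABAAQAAAAAAIAEAAATCwAAEwsAABAAAAAAAAAAAAAAABEREQAiIiIAMzMzAERERABVVVUAZmZmAHd3dwCIiIgAmZmZAKqqqgC7u7sAzMzMAN3d3QDu7u4A////AERWd4h3ZneHdmVmZnd3d3dmZ4d3iIiJmURGd4h3ZneHdmVVVWd3iIh2Z4h3iIiJmDNGd4h2Znd3dlQzNGeImZh2Z4iIiIiIiERFZ4iHZnd3dlMSNXeJqphlVniIiIiIiERFZ4iHZnd3dkISV4iKu6hlVniIiIiIiERFZ4iHd2d3dkEUeZiJu6hlVniZiIiJmVRGeIh3dmZmZTIliqmJq6hmZ4mZmImamVVWd3ZmZlVVZTNGmqmJqph3eJmqmImqqmZWZlVVZVVVVURXmpmaqpiIiJmqmZqrqmZmVVRVZVVVZUVnmZmrupiImZmqqZq6qmZVVFVWZVRFVVVniZrMupmZmZmaqqqqmWZURFZmZlRERFZ3iJvdypmZmYiaqqqZh1VERFZmZmVDM0Z4iazdypmZiImaqqmHdlRERWZ2ZmVDI0Z4iKzdypiHeImqqZh3ZlRFVWZ2ZmZTIjVniKzdyodmZ4mqqYd2ZlVVZmZmZmZkIiNXeKzuyXZVZ4mqqId2ZlVWZmZmZndlMQJXeb3tuHZVaJqqqIh3ZmZndmZnd3ZlMAJXis7sl2ZWeJqqmYiHZmZndmZnd2ZUIAJorN3Kh3ZniJqqmZmYd2Z3dmZnd2VDIBR6zduYd4d4iaqpmaqod2Z3ZmZndmVDISSL3Ll3iZmImaqZmruoiGZ3ZVVmdlVUMSat25d3mqmZmZqZmruoiGd3ZVVmZmVUIki8uYd4mqmYmZqZmqqYiHd3VUVWZmZUIlnMqIiImpmImaqZmamYh3d2VERWZmZkM3rLmIiIiZmJmaqZmZmId3d2ZUVmd3ZlRHu6mYiHeImZmpmZmYiHd3dmZVVmd3dmVoq6mYiHd4maqZiJmYh3eGZnd2ZmeIh2Z4qqmIiHdmiaqYiJmZh3iFVWd3dmeIh3d4mpiHd3dVaKuoiZqZiIiTNGiIdmZ4d3eImZiHd3ZTSLupiZqZmImSNHiZh2d4d3eJmYh3d3ZCN7y5maqpmZmCNYmpmHd3dmiZmId4h2UhN7upiaqpmIdzNpq6qYiHdmiamHd4h1MRR6uoiaqYh2VUV6vLqYiHdmiamHeIdkISWJmYiaqXZUVWebzLqZiHdmeZmHd3ZTETaIiHiamGVVZ3iry6mZiId3eJiHd2VDIleIh3iZhlZ4iYm7upmZiIh3eIiHdmVUM1eId3iYdmiqqpmqqYiIiIh3iIiHZmZmVEVnd3iIiJrLuomamIiIiIiIiIh3ZmZ3ZURXd3eImrzLqoiZmIiIiIiHeIh3Z3ZnZVRXd2eJvMy6mXiJmHeIiIh3d4iHZmZndmZ3dlaKzcypiHeJmHeIiIh3d4mYZmZndmeIdUV6zMupiXeIh3eIiYh3eJqXZWZ3d3iYZUV5vMupmXeId3eJmYh3eJqGVWd3d4mYZVV5q7upmXd3ZniZmIh3ialkRnh3eJmIdmaJmqqZmXd2ZniZmIeJmpdEV4h3iJiHd3eJmZmZqndmZnmZh3iaqWRFaJh4iIh3d3iJmIiaqmZmZ4mZh3irp1RGeZiIiId3eIiImIiaqg=="/>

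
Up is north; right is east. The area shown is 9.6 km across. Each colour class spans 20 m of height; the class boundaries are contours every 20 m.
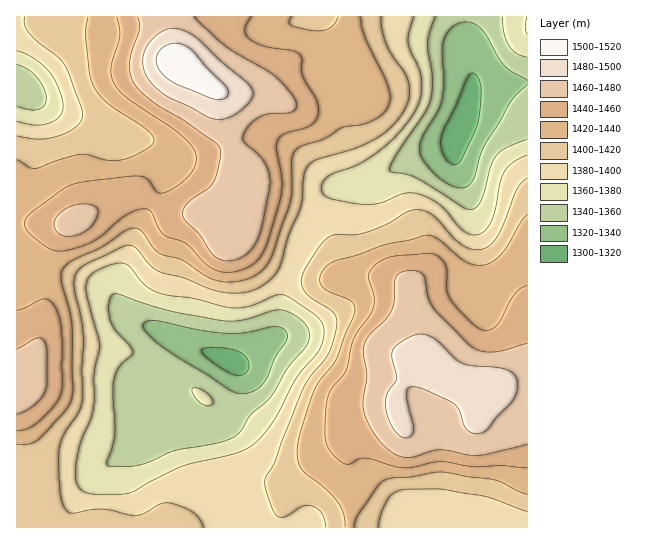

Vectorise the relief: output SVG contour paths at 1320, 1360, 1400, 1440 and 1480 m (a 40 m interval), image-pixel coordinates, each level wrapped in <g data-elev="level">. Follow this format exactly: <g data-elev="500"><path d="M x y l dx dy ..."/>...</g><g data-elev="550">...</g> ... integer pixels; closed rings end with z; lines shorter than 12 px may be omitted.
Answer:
<g data-elev="1320"><path d="M237 375l-8-2-15-10-10-8-3-5 6-2 15 0 13 2 8 4 5 7 1 8-5 5z"/><path d="M454 165l-5-3-6-7-2-9 0-9 25-57 3-5 4-2 5 4 3 9-2 33-4 12-13 28-4 5z"/></g><g data-elev="1360"><path d="M109 466l-2-4 6-16 2-13-2-39 1-15 5-13 14-13-2-6-16-17-5-9-1-16 1-7 3-4 6 0 25 9 28 8 53 10 17-1 31-9 9-1 13 5 11 10 4 10-4 11-18 21-17 30-21 18-8 14-5 6-18 8-45 8-33 14-12 1z"/><path d="M203 405l6 1 3-1 1-3-2-4-9-8-5-2-4 0-1 3 3 6z"/><path d="M527 139l-21 9-9 7-6 11-9 33-4 7-5 3-10-2-48-30-25-6 0-4 3-8 31-45 6-13 2-23-4-35 1-10 6-16"/><path d="M17 64l10 5 9 8 7 10 3 11-1 7-7 5-8 0-13-3"/><path d="M503 17l1 16 5 12 8 8 10 4"/></g><g data-elev="1400"><path d="M204 527l-5-8-5-6-11-6-13-4-9 1-16 9-10 2-33-6-31 4-4-2-3-4-2-8-2-13-1-25 1-14 4-13 16-24 3-15-1-25 2-33-3-19-7-29 1-14 4-6 7-5 35-16 8-3 8 4 12 16 9 6 25 7 34 13 14 2 15-1 12-4 11-7 6-7 5-8 9-31 11-25 2-11 2-24 4-9 9-6 38-12 22-10 17-14 12-18 3-12-1-13-3-8-18-27-5-15-1-14"/><path d="M378 527l4-16 7-13 6-6 10-2 36-1 40 6 13 4 33 13"/><path d="M527 178l-6 5-5 7-18 45-7 9-6 4-10 2-10-4-11-8-21-23-8-4-10-1-8 2-20 12-21 8-12 3-17-1-7 2-9 9-14 21-5 12 1 11 7 8 24 16 3 8-1 9-8 24-18 23-8 13-27 71-9 16-1 6 6 23 6 10 4 1 4 0 17-10 9-1 6 3 5 5 4 13"/><path d="M25 17l0 9 5 8 8 8 20 15 7 9 16 40 2 9-2 6-4 5-8 6-11 4-19 3-22-3"/></g><g data-elev="1440"><path d="M17 431l8-1 8-4 17-16 10-13 2-15-1-53-2-14-5-10-5-5-6-1-18 9-8 2"/><path d="M527 285l-7 4-6 6-17 30-6 4-6 1-6-1-6-5-23-25-3-10-1-22-3-6-5-5-9-3-32 3-11 2-9 5-6 7-3 5 6 22-1 12-19 29-8 33-13 16-4 7-3 13-1 24 1 11 4 8 8 9 8 5 4 0 8-5 7-1 38 10 10-1 28-5 32 5 29-1 25 2"/><path d="M117 17l3 17-9 33 0 8 3 8 13 15 44 29 17 15 8 12 0 7-2 6-5 8-8 8-11 7-8 3-5-1-10-13-8-3-49 5-17 3-11 6-31 23-6 8 0 6 6 8 16 12 8 4 10 0 17-5 13-6 26-21 9-6 9-4 8 0 5 4 7 16 4 5 23 10 17 18 8 6 8 3 8 1 14-2 12-6 8-8 6-11 15-55 0-15-5-26 1-10 7-5 26-9 5-6 3-6-3-14-13-24-2-20-8-4-30-5-13-7-4-4-1-5 1-5 5-8"/></g><g data-elev="1480"><path d="M401 437l5 1 4-1 4-7-7-33 0-7 2-2 5-1 8 2 31 14 6 7 7 19 5 4 7 1 5-2 5-3 9-12 16-18 4-12-1-10-5-5-8-3-32-3-9-3-8-5-16-17-10-6-9-1-10 4-12 7-5 6 0 7 4 21-8 12-2 10 0 9 4 12 5 9z"/><path d="M216 119l14-2 14-10 9-10 0-4-2-6-60-53-16-6-8 1-6 3-11 10-6 12-1 12 5 12 9 10 10 8 40 21z"/></g>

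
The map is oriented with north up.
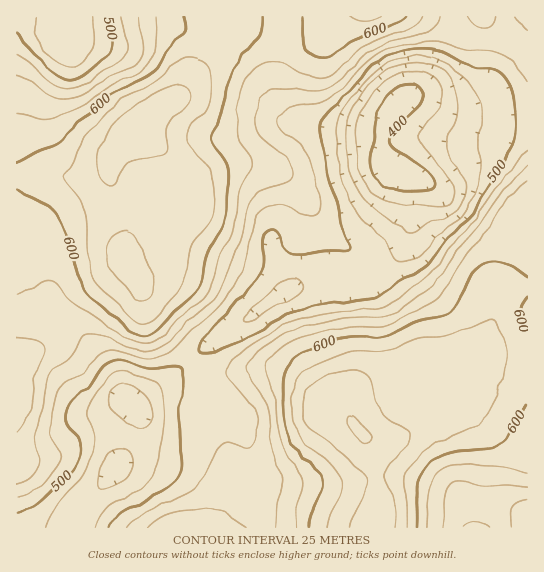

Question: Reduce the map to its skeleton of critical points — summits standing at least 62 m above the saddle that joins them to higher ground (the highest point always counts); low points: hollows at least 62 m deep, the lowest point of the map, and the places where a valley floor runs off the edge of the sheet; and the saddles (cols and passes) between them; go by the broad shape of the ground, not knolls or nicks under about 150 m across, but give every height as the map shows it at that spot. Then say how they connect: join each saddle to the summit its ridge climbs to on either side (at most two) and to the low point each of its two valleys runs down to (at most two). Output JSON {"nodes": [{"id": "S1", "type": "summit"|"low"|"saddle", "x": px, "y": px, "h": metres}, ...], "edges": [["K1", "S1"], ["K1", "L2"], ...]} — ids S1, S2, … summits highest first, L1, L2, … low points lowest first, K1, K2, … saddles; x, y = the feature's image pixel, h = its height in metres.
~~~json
{"nodes": [
{"id": "S1", "type": "summit", "x": 361, "y": 433, "h": 676},
{"id": "S2", "type": "summit", "x": 131, "y": 135, "h": 664},
{"id": "L1", "type": "low", "x": 399, "y": 174, "h": 384},
{"id": "L2", "type": "low", "x": 130, "y": 402, "h": 436},
{"id": "L3", "type": "low", "x": 59, "y": 39, "h": 455},
{"id": "L4", "type": "low", "x": 527, "y": 526, "h": 503},
{"id": "K1", "type": "saddle", "x": 527, "y": 349, "h": 608},
{"id": "K2", "type": "saddle", "x": 17, "y": 175, "h": 606},
{"id": "K3", "type": "saddle", "x": 59, "y": 322, "h": 556},
{"id": "K4", "type": "saddle", "x": 250, "y": 470, "h": 529},
{"id": "K5", "type": "saddle", "x": 190, "y": 362, "h": 503}],
"edges": [["K1", "S1"], ["K1", "L1"], ["K1", "L4"], ["K2", "S2"], ["K2", "L1"], ["K2", "L3"], ["K3", "S2"], ["K3", "L1"], ["K3", "L2"], ["K4", "S1"], ["K4", "L1"], ["K4", "L2"], ["K5", "S1"], ["K5", "S2"], ["K5", "L1"], ["K5", "L2"]]}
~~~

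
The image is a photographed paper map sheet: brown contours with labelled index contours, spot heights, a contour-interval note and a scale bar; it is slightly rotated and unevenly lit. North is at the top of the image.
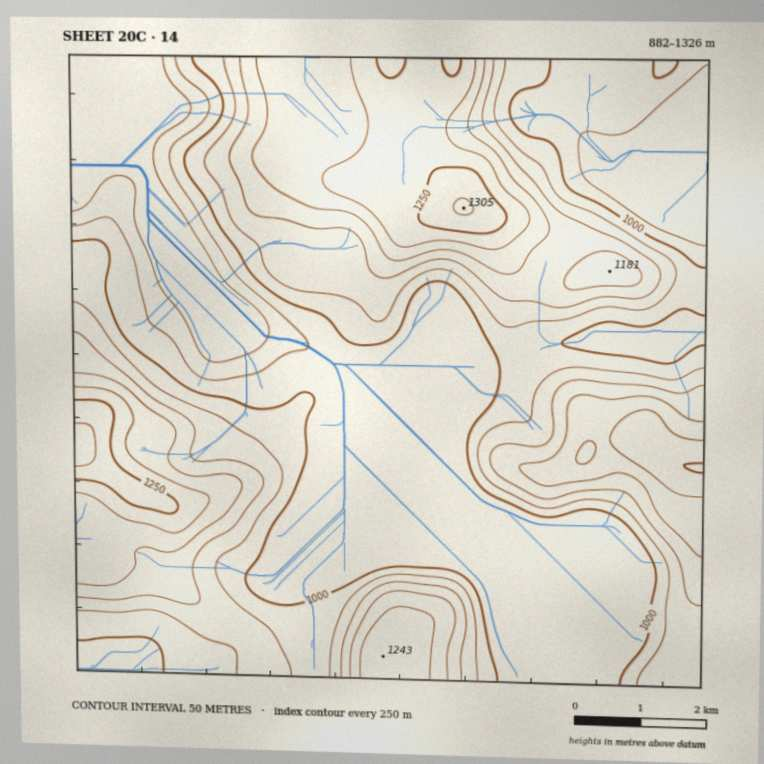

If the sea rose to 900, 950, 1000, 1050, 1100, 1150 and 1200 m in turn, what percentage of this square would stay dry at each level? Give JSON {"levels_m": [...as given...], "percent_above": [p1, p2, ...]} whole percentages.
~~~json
{"levels_m": [900, 950, 1000, 1050, 1100, 1150, 1200], "percent_above": [94, 88, 59, 44, 32, 22, 11]}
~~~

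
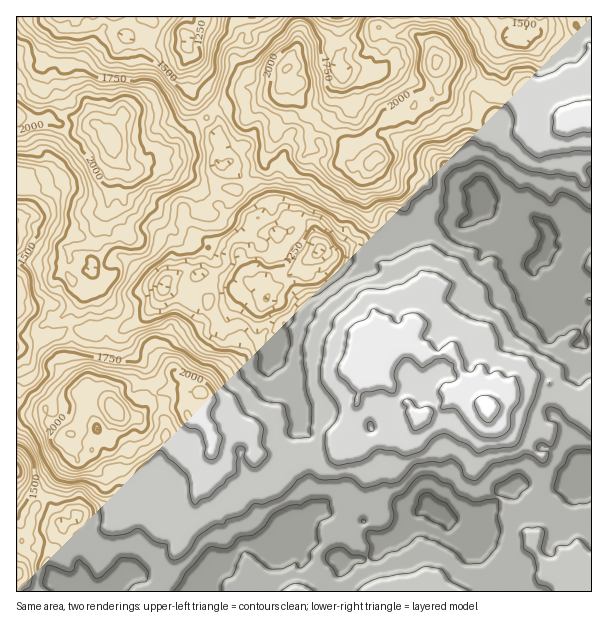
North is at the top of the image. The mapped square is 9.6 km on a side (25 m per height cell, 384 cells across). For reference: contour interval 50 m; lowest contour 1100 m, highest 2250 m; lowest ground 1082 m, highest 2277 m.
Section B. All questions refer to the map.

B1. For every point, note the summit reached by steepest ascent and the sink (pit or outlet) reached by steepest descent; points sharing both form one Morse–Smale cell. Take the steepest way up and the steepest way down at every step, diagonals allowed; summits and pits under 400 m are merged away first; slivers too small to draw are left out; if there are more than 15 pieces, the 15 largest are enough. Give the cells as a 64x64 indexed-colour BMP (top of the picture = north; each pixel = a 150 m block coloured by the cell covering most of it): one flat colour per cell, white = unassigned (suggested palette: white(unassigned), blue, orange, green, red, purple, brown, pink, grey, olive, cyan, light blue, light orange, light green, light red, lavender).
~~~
<image width="64" height="64" href="data:image/bmp;base64,Qk12CAAAAAAAAHYAAAAoAAAAQAAAAEAAAAABAAQAAAAAAAAIAAATCwAAEwsAABAAAAAAAAAA////ALR3HwAOf/8ALKAsACgn1gC9Z5QAS1aMAMJ34wB/f38AIr28AM++FwDox64AeLv/AIrfmACWmP8A1bDFAJmZmZmZmZmWZmZjMzMzMzMzMzMzMzMzMzMzMzMzMzPumZmZlmZpmWZmZmMzMzMzMzMzMzMzMzMzMzMzMzMzM+6ZmZmWZmZmZmZmYzMzMzMzMzMzMzMzMzMzMzMzMzMzM5mZmWZmZmZmZmZmMzMzMzMzMzMzMzMzMzMzMzMzMzMzmZmZZmZmZmZmZmZmMzMzMzMzMzMzMzMzMzMzMzMzMzOZmZZmZmZmZmZmZmZmZmMzMzMzMzMzMzMzMzMzMzMzM5mZlmZmZmZmZmZmZmZmZjMzMzMzMzMzMzMzMzMzMzMzmZmWZmZmZmZmZmZmZmZmMzMzMzMzMzMzMzMzMzMzMzOZmWZmZmZmZmZmZmZmZmZjMzMzMzMzMzMzMzMzMzMzM5mZZmZmZmZmZmZmZmZmZmZjMzMzMzMzMzMzMzMzMzMzmZZmZmZmZmZmZmZmZmZmZmMzMzMzMzMzMzMzMzMzMzOWZmZmZmZmZmZmZmZmZmZmYzMzMzMzMzMzMzMzMzMzM2ZmZmZmZmZmZmZmZmZmZmZjMzMzMzMzMzMzMzMzMzMzZmZmZmZmZmZmZmZmVmZmZmMzMzMzMzMzMzMzMzMzMzNmZmZmZVZmZmZmZmVVZmZmYzMzMzMzMzMzMzMzMzMzM2ZmZmZVZmZmZmVVVVVVVVUiMzMzMzMzMzMzMzMzMzMzZmZmZVVmZmZlVVVVVVVVVSIiIiMzMzMzMzMzMzMzMzNmZmZVVWZmVVVVVVVVVVVVIiIiIiIzMzMzMzMzMzMzM2ZmVVVVVmZVVVVVVVVVVVUiIiIiIiIzMzMzMzMzMzMzZmZVVVVWVVVVVVVVVVVVVSIiIiIiIiMzMzMzMzMzMzNVVVVVVVVVVVVVVVVVVVVSIiIiIiIiIiMzMzMzMzMzM1VVVVVVVVVVVVVVVVVVVVIiIiIiIiIiIiMiIjMzMzMiVVVVVVVVVVVVVVVVVVVVUiIiIiIiIiIiIiIiIzMzIiJVVVVVVVVVVVVVVVVVVVUiIiIiIiIiIiIiIiIiIzIiIlVVVVVVVVVVVVVVVVVVUiIiIiIiIiIiIiIiIiIiIiIiVVVVVVVVVVVVVVVVVVVSIiIiIiIiIiIiIiIiIiIiIiJVVVVVVVVVVVVVVVVVVVIiIiIiIiIiIiIiIiIiIiIiIkVVVVVVVVVVVVVVVVVVUiIiIiIiIiIiIiIiIiIiIiIiRERVVVVVVVVVVVVVVVUiIiIiIiIiIiIiIiIiIiIiIiJERERERFRVVVVVVVVVVSIiIiIiIiIiIiIiIiIiIiIiIkRERERERERVVVVVVVVVIiIiIiIiIiIiIiIiIiIiIiIiREREREREREVVVSIiVVIiIiIiIiIiIiIiIiIiIiIiIiIERERERERERFVSIiJVVSIiIiIiIiIiIiIiIiIiIiIiIkREREREREREUiIiIiVVIiIiIiIiIiIiIiIiIiIiIiIiRERERERERERCIiIiIiUiIiIiIiIiIiIiIiIiIiIiIiJEREREREREREQiIiIiIiIiIiIiIiIiIiIiIiIiIiIiIkREREREREREREIiIiIiIiIiIiIiIiIiIiIiIiIiIiIiREREREREREREQiIiIiIiIiIiIiIiIiIiIiIiIiIiIiJERERERERERERCIiREIiIiIhESISIiIiIiIiIiIiIiIkRERERERERERERERERCIiIhEREREREiIiIiIiIiIiIiREREREREREREREREREIiIiEREREREREiIiIiIiIhEiJEREREREREREREREREQiIREREREREREREREiIiIhERK9RERERERERERERERERCIhERERERERERERESIiIhERG73UREREREREREREREREERERERERERERERERIhERERG7vdREREREREREREREREEREREREREREREREREREREREbu9REREREREREREREREQRERERERERERERERERERERERG7REREREREREREREREERERERERERERERERERERERERERtERERERER3REREREEREREREREREREREREREREREREREURERERER3d0REREQRERERERERERERERERERERERERERRERERERHd3d3RERBERERERERERERERERERERERERERFERERERHd3d3d0RBEREREREREREREREREREREREREREURERERHd3d3d3REQRERERERERERERERERERERERERERRHREREd3d3d3d3QRERERERERERERERERERERERERERF3d0REd3d3d3d3dxEREREREREREREREREREREREREREXd3dER3d3d3d3d4gRERERERERERERERERERERERERERd3dER3d3d3d3d4iIgRERERERERERERERERERERERERF3d0RHd3d3d3d3iIiIiIgREREREREREREREREREREREXd3REd3d3d3d3eIiIiIiBERERERERERERERERERERERd3d0d3d3d3d3eIiIiIiIERERERERERERERERERERERF3d3d3d3d3d3d4iIiIiIiBEREREREREREREREREREREXd3d3d3d3d3d3iIiIiIiIERERERERERERERERERERERd3d3d3d3d3eqqIiIiIiIgRERERERERERERERERERERF3d3d3d3eqqqqqiIiIiIiBERERERERERERERHMzBEREXd3d3d3eqqqqqqIiIiIiIERERERERERERERHMzMwRER"/>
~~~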